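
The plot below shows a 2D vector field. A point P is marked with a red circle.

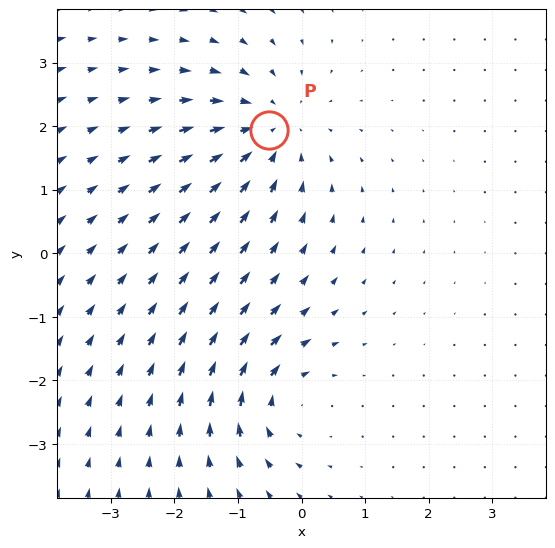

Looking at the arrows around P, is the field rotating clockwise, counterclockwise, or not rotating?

Near P at (-0.5, 1.9) the arrows show no circulation. The curl there is ≈0.

not rotating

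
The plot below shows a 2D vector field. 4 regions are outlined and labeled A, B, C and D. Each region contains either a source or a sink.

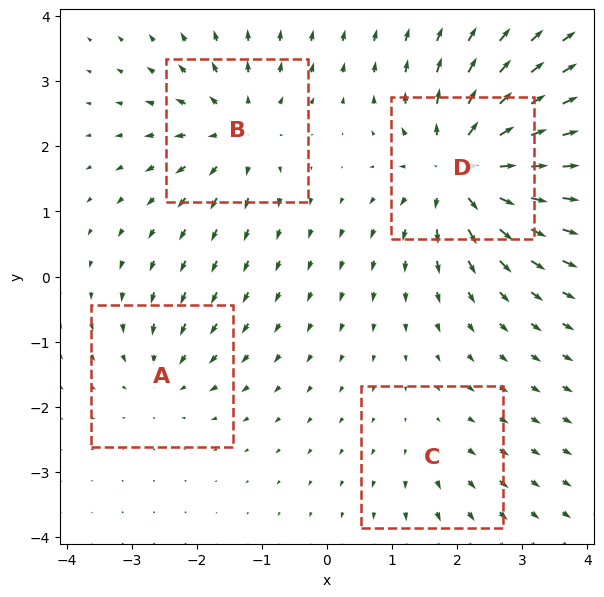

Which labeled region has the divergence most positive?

Divergence at each region's feature centre — A: about -4, B: about +6, C: about +2, D: about +9. Region D is most positive.

D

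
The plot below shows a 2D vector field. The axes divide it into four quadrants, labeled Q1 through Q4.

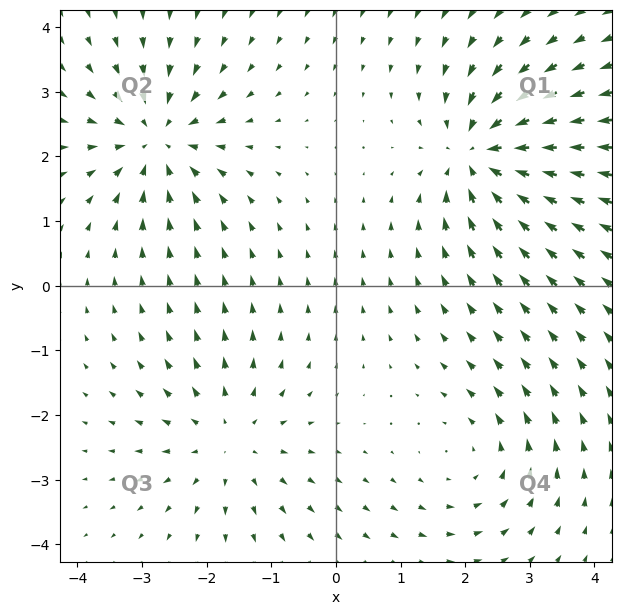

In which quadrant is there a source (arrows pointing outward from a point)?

The source sits at approximately (-1.7, -2.4), which lies in quadrant Q3. The divergence there is about +3, positive as expected for a source.

Q3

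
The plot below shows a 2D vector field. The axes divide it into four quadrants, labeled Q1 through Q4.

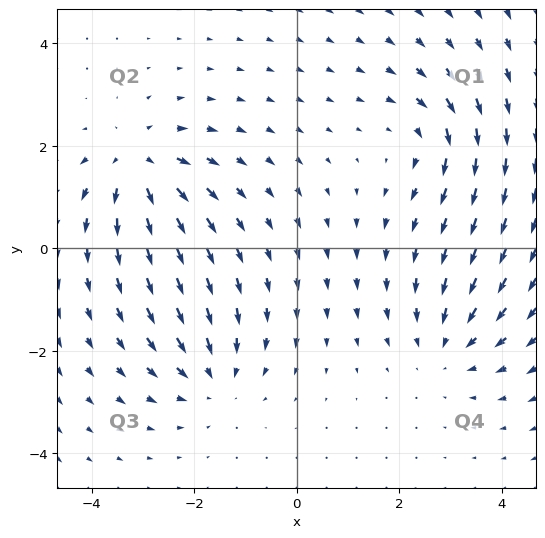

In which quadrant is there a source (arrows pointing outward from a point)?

The source sits at approximately (-3.1, 1.6), which lies in quadrant Q2. The divergence there is about +6, positive as expected for a source.

Q2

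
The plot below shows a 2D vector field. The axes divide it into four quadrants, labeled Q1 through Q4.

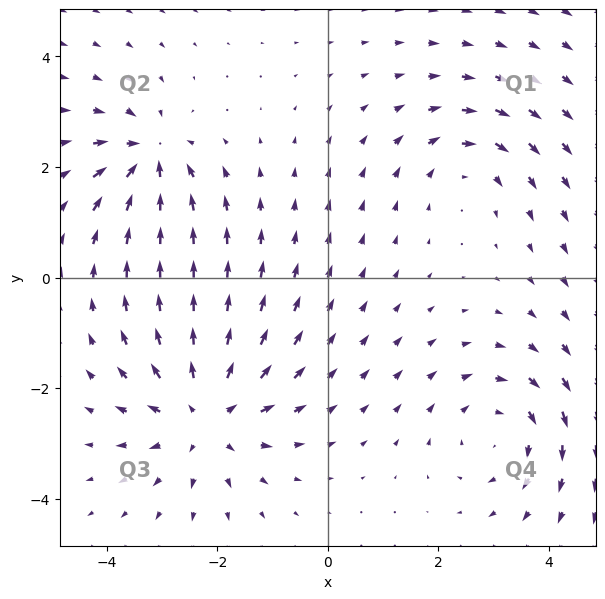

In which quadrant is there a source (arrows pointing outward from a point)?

Q3

The source sits at approximately (-2.2, -2.5), which lies in quadrant Q3. The divergence there is about +4, positive as expected for a source.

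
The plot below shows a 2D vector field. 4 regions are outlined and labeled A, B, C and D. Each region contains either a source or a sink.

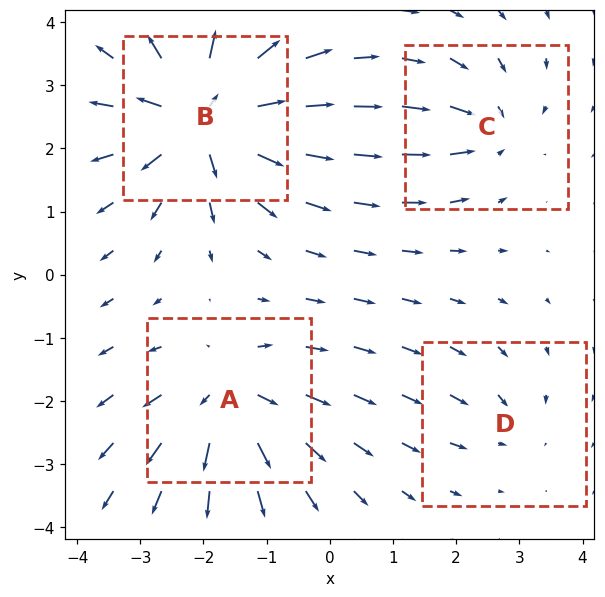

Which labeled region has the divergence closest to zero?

Divergence at each region's feature centre — A: about +6, B: about +8, C: about -4, D: about -2. Region D is closest to zero.

D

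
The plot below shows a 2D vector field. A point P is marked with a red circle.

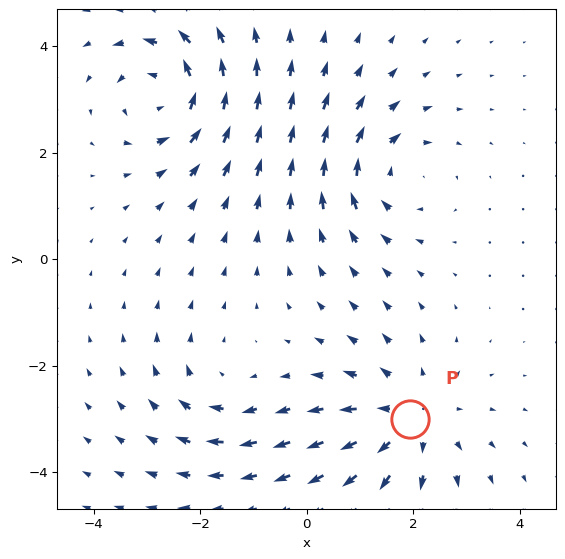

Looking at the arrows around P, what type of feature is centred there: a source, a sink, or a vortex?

At P (1.9, -3.0) the arrows spread outward. Divergence about +4, curl ≈0 — positive divergence with near-zero curl is a source.

source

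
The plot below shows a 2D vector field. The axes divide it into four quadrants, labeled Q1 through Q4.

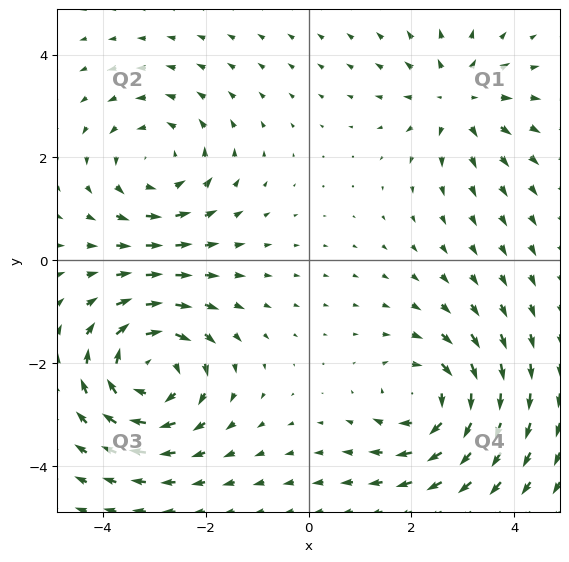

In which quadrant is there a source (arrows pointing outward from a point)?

Q1

The source sits at approximately (2.9, 3.1), which lies in quadrant Q1. The divergence there is about +3, positive as expected for a source.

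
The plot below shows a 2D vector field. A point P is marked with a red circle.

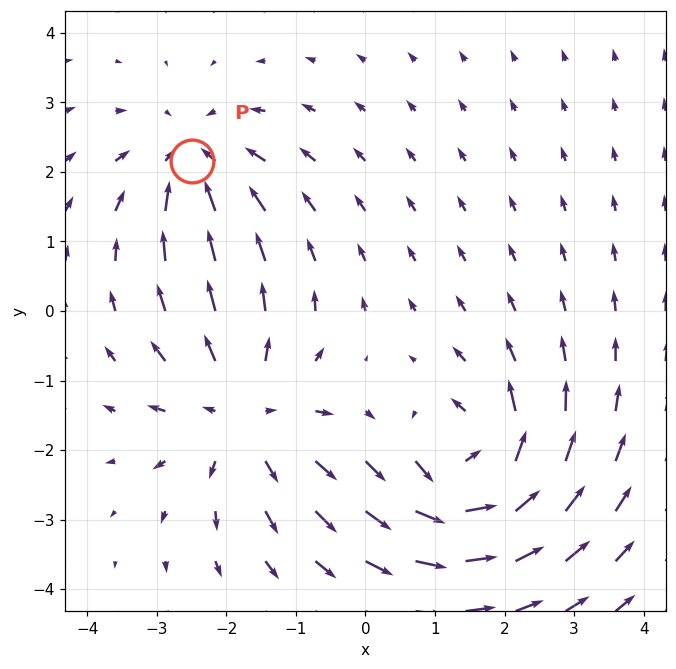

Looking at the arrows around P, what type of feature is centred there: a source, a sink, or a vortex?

sink

At P (-2.5, 2.2) the arrows converge inward. Divergence about -4, curl ≈0 — negative divergence with near-zero curl is a sink.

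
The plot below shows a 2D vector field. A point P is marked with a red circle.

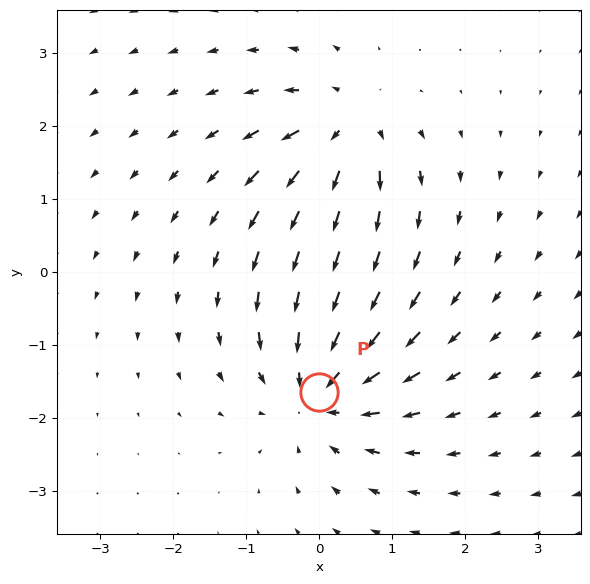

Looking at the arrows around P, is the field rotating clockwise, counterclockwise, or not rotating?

Near P at (0.0, -1.6) the arrows show no circulation. The curl there is ≈0.

not rotating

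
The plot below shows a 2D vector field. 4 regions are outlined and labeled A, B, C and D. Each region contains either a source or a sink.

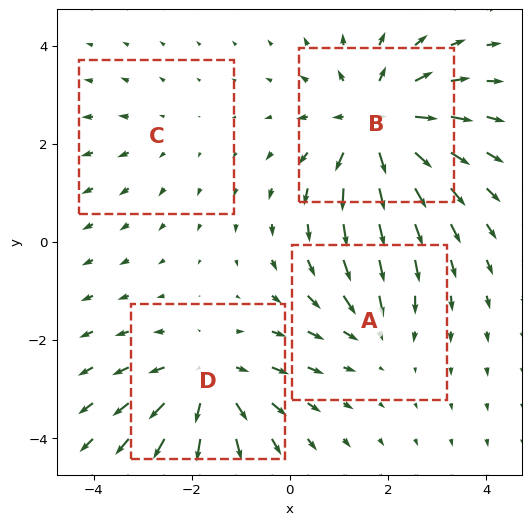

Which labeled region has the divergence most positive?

Divergence at each region's feature centre — A: about -3, B: about +6, C: about +2, D: about +5. Region B is most positive.

B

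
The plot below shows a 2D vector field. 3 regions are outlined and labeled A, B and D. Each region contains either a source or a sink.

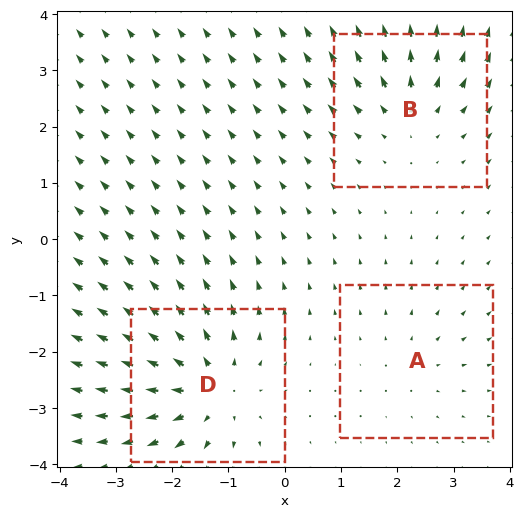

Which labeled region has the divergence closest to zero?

Divergence at each region's feature centre — A: about +2, B: about +3, D: about +5. Region A is closest to zero.

A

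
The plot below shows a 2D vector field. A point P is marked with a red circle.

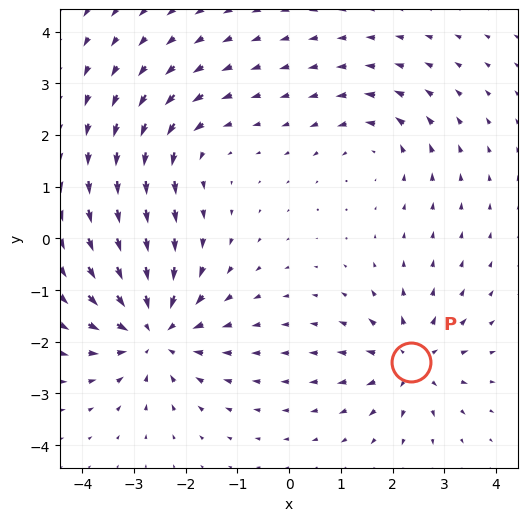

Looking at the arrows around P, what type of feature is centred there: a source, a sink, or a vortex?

At P (2.4, -2.4) the arrows spread outward. Divergence about +4, curl ≈0 — positive divergence with near-zero curl is a source.

source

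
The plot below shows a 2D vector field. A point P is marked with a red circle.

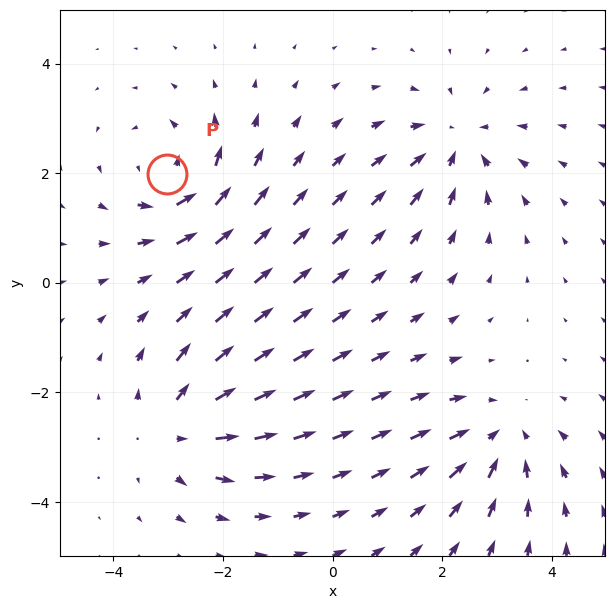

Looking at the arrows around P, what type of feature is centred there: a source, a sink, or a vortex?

vortex

At P (-3.0, 2.0) the arrows circulate counterclockwise. Divergence ≈0, curl about +5 — near-zero divergence with nonzero curl is a vortex.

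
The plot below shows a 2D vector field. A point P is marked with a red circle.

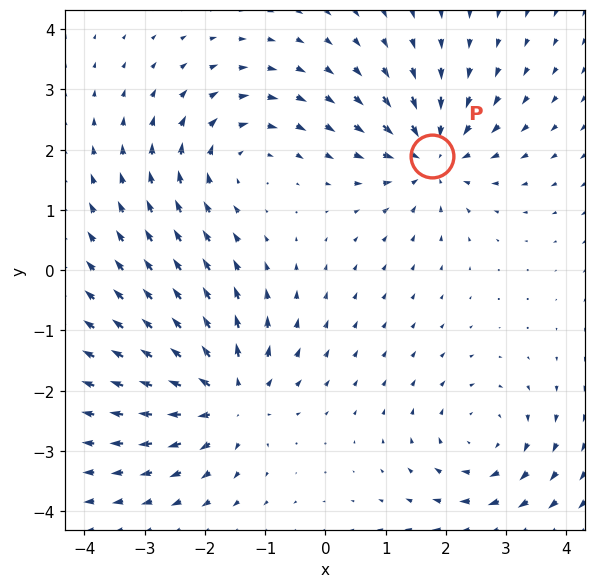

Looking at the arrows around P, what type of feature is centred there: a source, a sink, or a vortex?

At P (1.8, 1.9) the arrows converge inward. Divergence about -5, curl ≈0 — negative divergence with near-zero curl is a sink.

sink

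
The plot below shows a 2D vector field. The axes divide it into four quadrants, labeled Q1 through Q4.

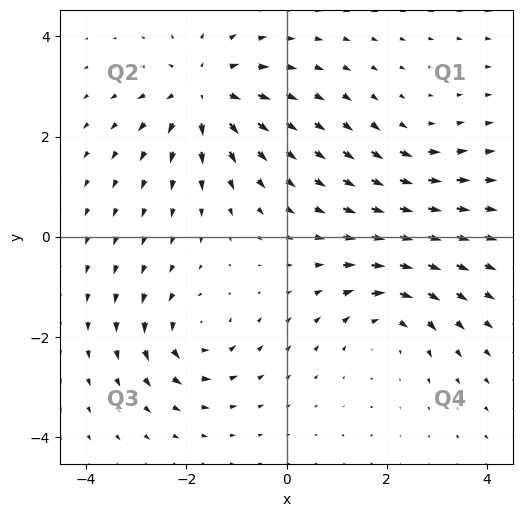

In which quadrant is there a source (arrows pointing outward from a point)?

The source sits at approximately (-1.7, 2.9), which lies in quadrant Q2. The divergence there is about +5, positive as expected for a source.

Q2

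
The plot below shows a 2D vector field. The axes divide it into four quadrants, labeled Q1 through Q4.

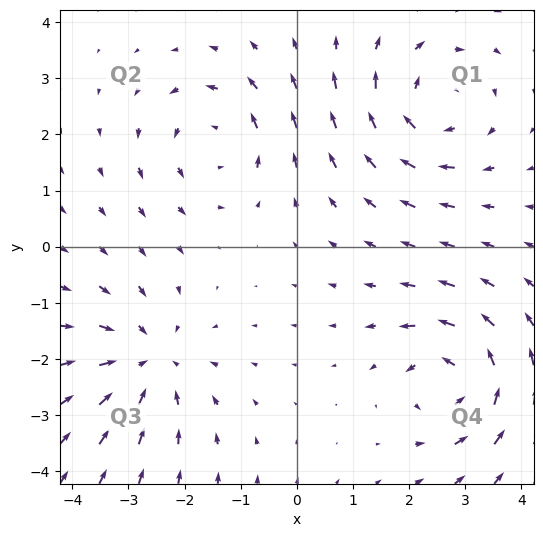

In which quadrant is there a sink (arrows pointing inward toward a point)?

The sink sits at approximately (-2.6, -2.0), which lies in quadrant Q3. The divergence there is about -3, negative as expected for a sink.

Q3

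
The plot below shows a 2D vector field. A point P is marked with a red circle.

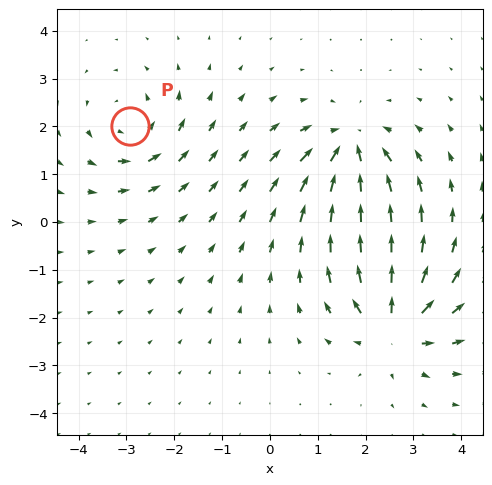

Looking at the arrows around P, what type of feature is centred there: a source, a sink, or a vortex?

vortex

At P (-2.9, 2.0) the arrows circulate counterclockwise. Divergence ≈0, curl about +4 — near-zero divergence with nonzero curl is a vortex.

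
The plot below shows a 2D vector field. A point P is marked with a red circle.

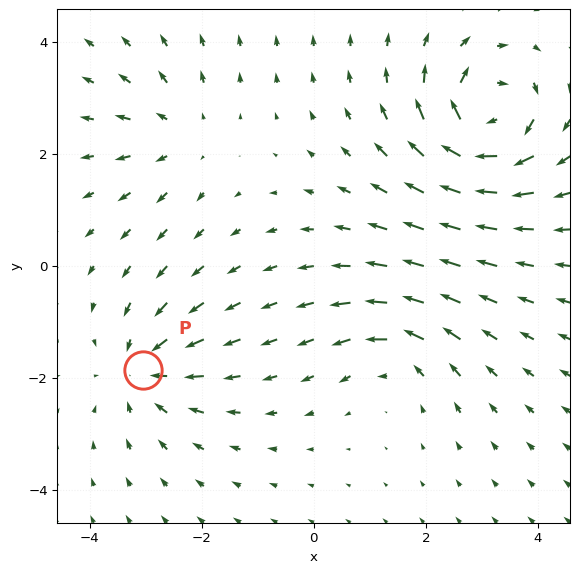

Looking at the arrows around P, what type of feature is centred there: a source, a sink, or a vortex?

At P (-3.1, -1.9) the arrows converge inward. Divergence about -4, curl ≈0 — negative divergence with near-zero curl is a sink.

sink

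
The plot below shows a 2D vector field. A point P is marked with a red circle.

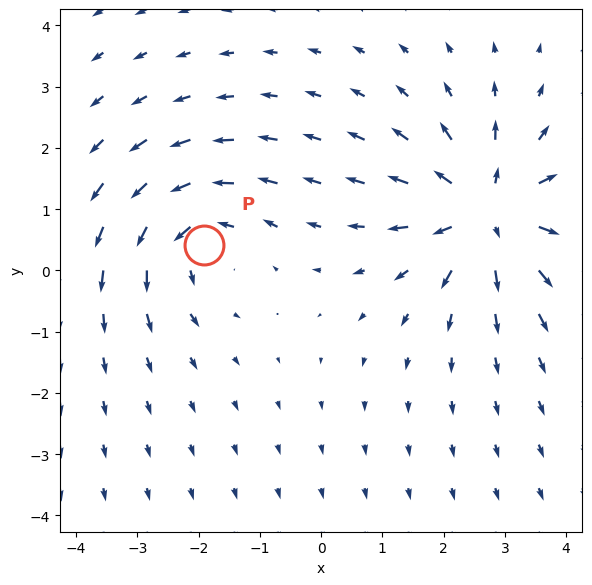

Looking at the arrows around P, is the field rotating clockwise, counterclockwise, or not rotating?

Near P at (-1.9, 0.4) the arrows circulate counterclockwise. The curl (z-component) there is about +3; positive curl means counterclockwise rotation.

counterclockwise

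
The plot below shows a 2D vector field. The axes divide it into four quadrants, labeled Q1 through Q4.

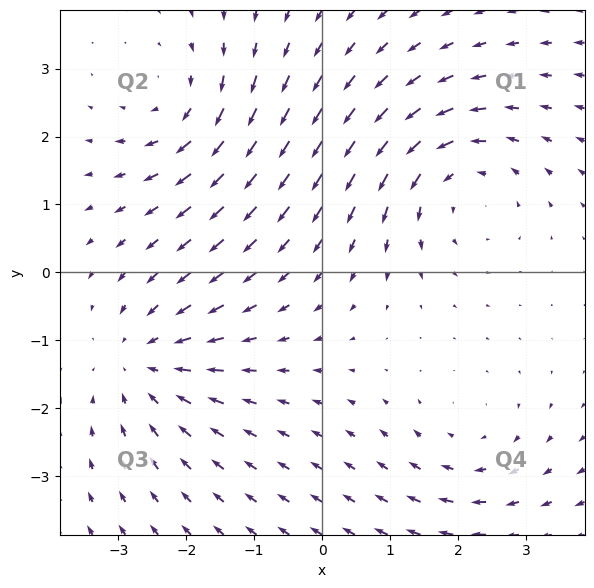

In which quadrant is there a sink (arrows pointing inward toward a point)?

The sink sits at approximately (-2.6, -1.3), which lies in quadrant Q3. The divergence there is about -4, negative as expected for a sink.

Q3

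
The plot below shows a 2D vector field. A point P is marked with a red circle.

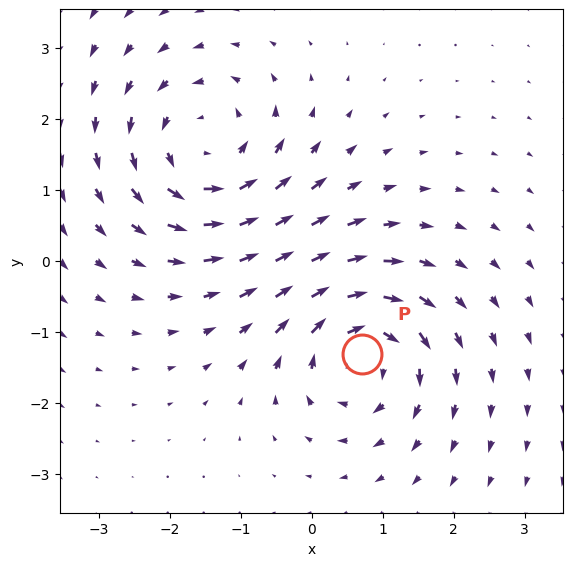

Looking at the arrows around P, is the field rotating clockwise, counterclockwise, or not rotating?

Near P at (0.7, -1.3) the arrows circulate clockwise. The curl (z-component) there is about -4; negative curl means clockwise rotation.

clockwise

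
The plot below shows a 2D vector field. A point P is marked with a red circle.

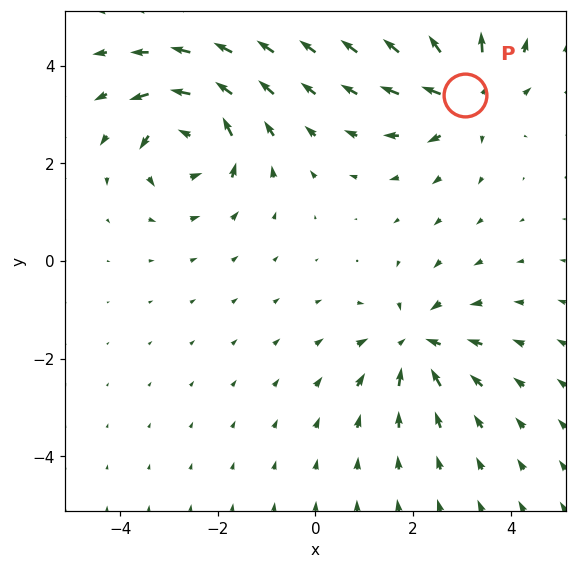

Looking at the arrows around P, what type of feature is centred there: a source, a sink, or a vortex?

source

At P (3.1, 3.4) the arrows spread outward. Divergence about +5, curl ≈0 — positive divergence with near-zero curl is a source.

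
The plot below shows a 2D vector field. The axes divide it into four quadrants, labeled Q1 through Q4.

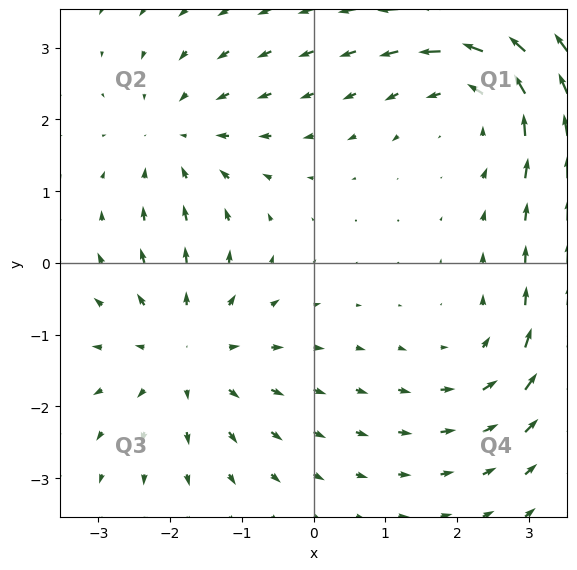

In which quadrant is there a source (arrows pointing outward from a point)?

The source sits at approximately (-1.8, -1.2), which lies in quadrant Q3. The divergence there is about +4, positive as expected for a source.

Q3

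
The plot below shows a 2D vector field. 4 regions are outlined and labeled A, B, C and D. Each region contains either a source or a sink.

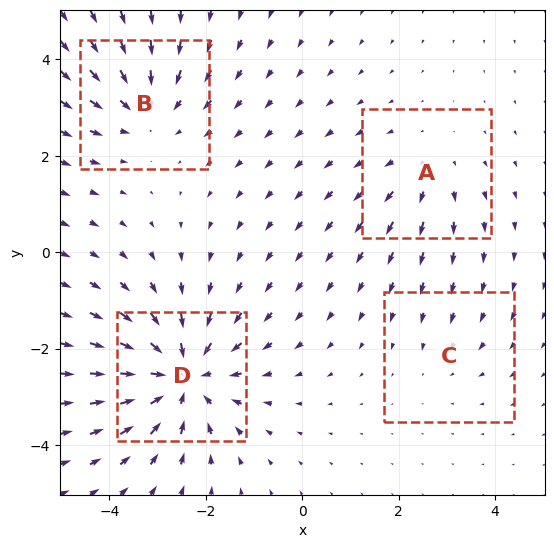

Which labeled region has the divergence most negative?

D

Divergence at each region's feature centre — A: about +3, B: about -4, C: about -2, D: about -6. Region D is most negative.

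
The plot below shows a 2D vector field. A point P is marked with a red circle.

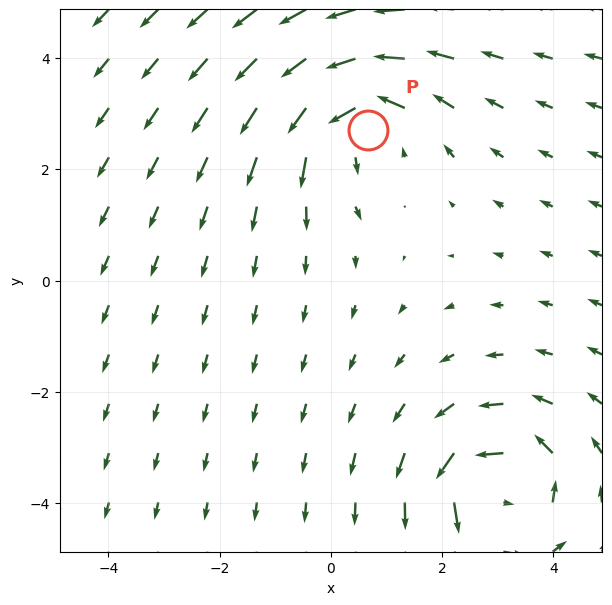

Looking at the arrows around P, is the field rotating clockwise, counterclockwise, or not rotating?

Near P at (0.7, 2.7) the arrows circulate counterclockwise. The curl (z-component) there is about +4; positive curl means counterclockwise rotation.

counterclockwise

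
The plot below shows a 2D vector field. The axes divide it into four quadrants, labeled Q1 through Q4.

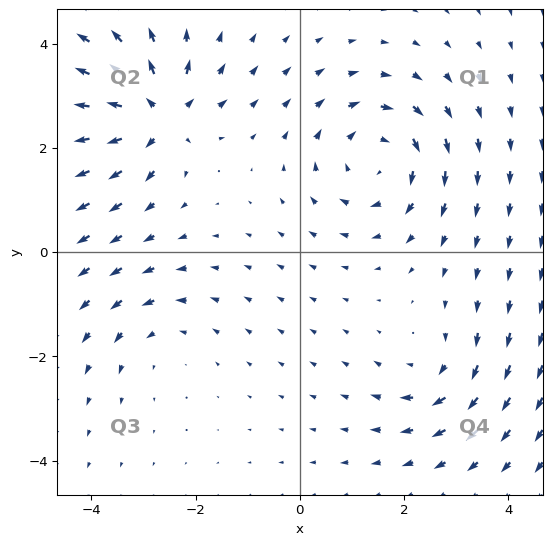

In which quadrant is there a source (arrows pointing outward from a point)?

The source sits at approximately (-2.7, 2.6), which lies in quadrant Q2. The divergence there is about +6, positive as expected for a source.

Q2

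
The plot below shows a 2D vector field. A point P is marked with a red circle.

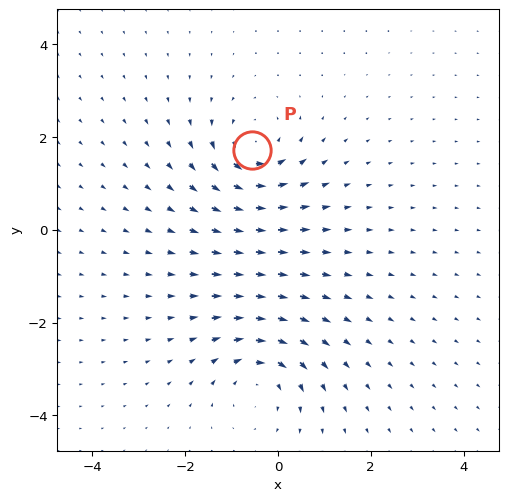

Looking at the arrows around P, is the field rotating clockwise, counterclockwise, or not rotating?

counterclockwise

Near P at (-0.6, 1.7) the arrows circulate counterclockwise. The curl (z-component) there is about +6; positive curl means counterclockwise rotation.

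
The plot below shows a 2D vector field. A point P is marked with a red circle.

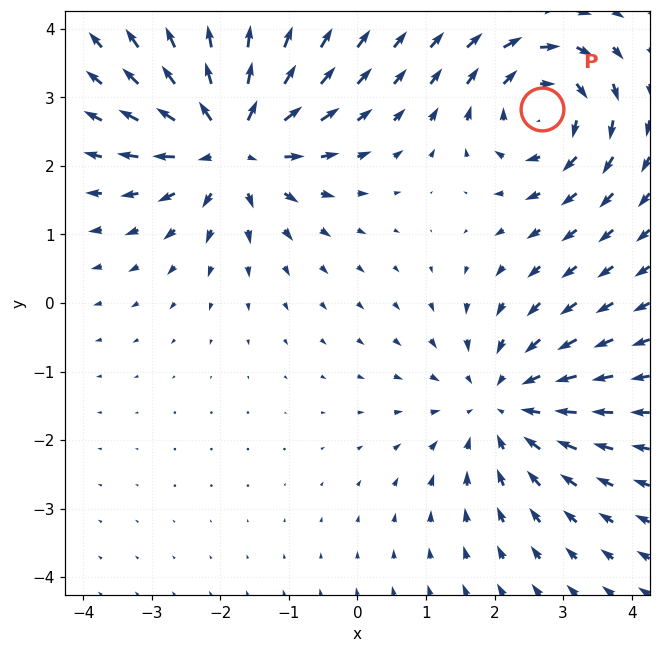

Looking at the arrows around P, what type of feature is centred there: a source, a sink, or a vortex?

vortex

At P (2.7, 2.8) the arrows circulate clockwise. Divergence ≈0, curl about -4 — near-zero divergence with nonzero curl is a vortex.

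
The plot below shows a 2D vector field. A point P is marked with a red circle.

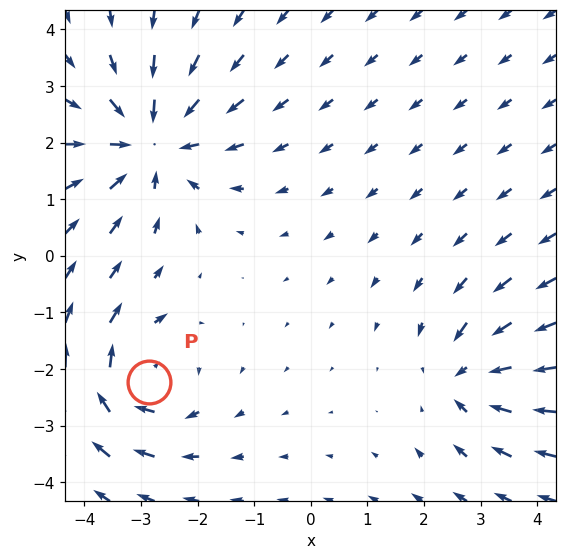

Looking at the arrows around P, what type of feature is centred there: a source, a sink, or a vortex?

At P (-2.9, -2.2) the arrows circulate clockwise. Divergence ≈0, curl about -4 — near-zero divergence with nonzero curl is a vortex.

vortex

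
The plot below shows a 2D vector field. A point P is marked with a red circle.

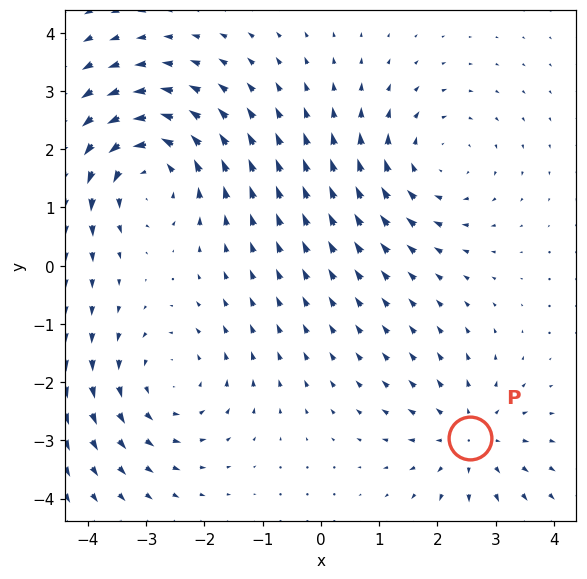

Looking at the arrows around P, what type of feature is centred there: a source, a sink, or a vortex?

source

At P (2.6, -3.0) the arrows spread outward. Divergence about +3, curl ≈0 — positive divergence with near-zero curl is a source.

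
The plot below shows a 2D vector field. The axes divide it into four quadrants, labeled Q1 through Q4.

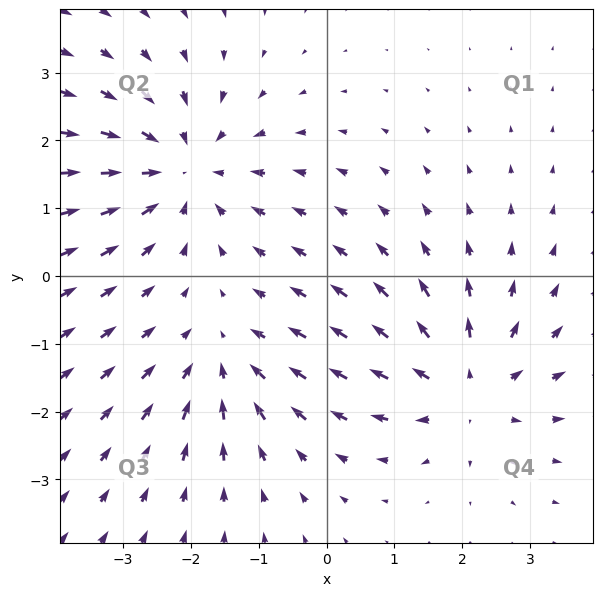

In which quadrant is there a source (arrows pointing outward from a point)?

Q4

The source sits at approximately (2.1, -1.6), which lies in quadrant Q4. The divergence there is about +4, positive as expected for a source.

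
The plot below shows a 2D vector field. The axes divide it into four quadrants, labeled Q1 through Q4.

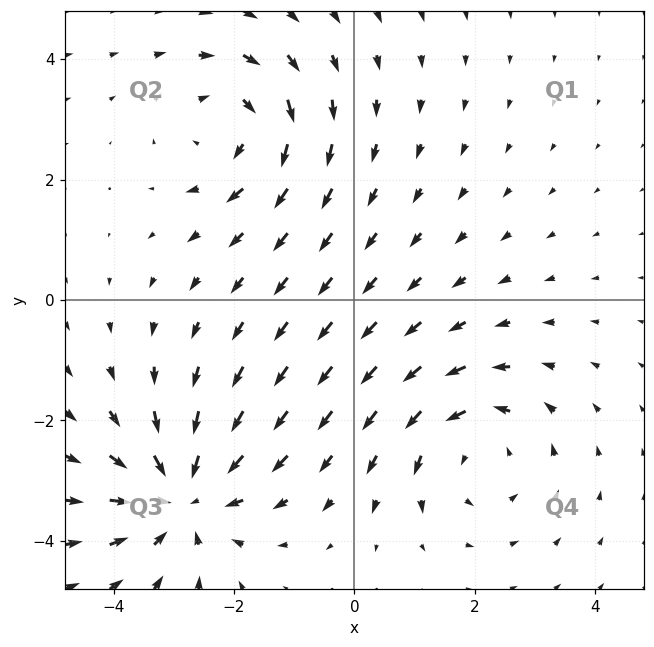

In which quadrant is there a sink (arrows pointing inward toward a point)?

Q3

The sink sits at approximately (-2.9, -3.3), which lies in quadrant Q3. The divergence there is about -3, negative as expected for a sink.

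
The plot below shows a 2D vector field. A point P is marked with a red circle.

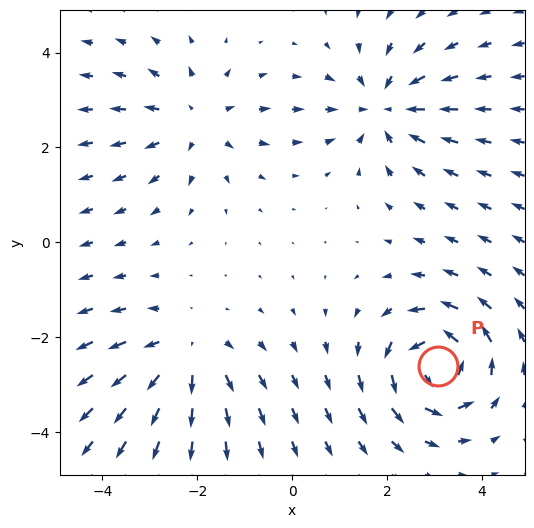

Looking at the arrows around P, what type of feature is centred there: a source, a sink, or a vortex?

At P (3.1, -2.6) the arrows circulate counterclockwise. Divergence ≈0, curl about +7 — near-zero divergence with nonzero curl is a vortex.

vortex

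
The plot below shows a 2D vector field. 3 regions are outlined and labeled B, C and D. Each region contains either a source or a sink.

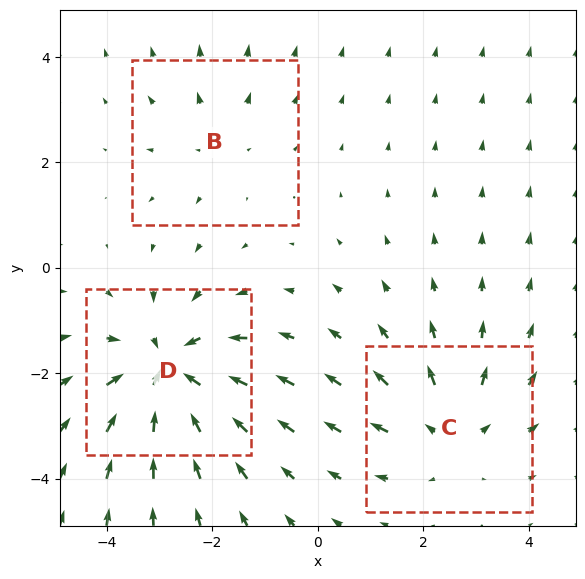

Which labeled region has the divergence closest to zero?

Divergence at each region's feature centre — B: about +2, C: about +3, D: about -4. Region B is closest to zero.

B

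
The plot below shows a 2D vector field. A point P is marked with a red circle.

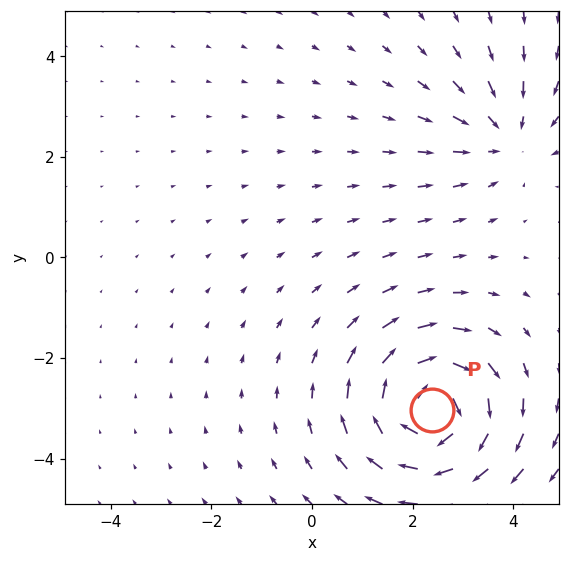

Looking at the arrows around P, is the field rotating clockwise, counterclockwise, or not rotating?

clockwise

Near P at (2.4, -3.0) the arrows circulate clockwise. The curl (z-component) there is about -6; negative curl means clockwise rotation.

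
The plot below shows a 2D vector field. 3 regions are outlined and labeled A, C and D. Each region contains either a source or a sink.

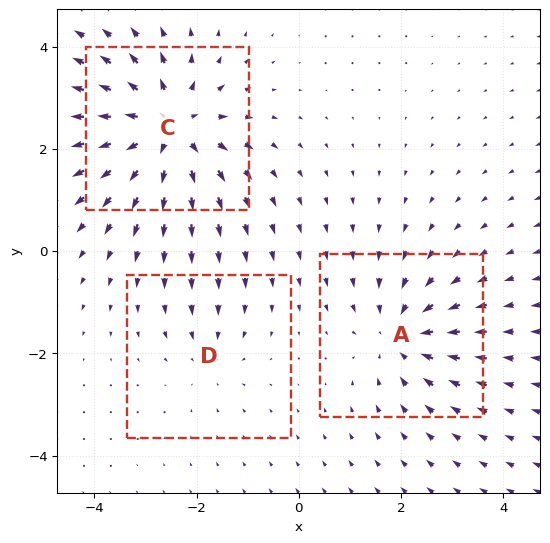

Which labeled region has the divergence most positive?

C

Divergence at each region's feature centre — A: about -3, C: about +5, D: about -2. Region C is most positive.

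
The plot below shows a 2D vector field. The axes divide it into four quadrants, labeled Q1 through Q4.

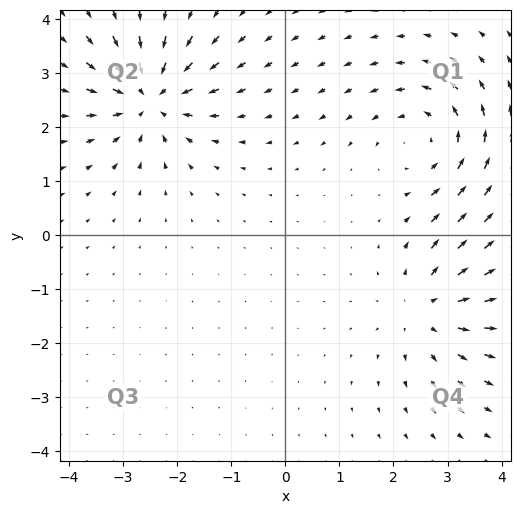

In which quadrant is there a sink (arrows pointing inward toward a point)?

The sink sits at approximately (-2.5, 2.6), which lies in quadrant Q2. The divergence there is about -4, negative as expected for a sink.

Q2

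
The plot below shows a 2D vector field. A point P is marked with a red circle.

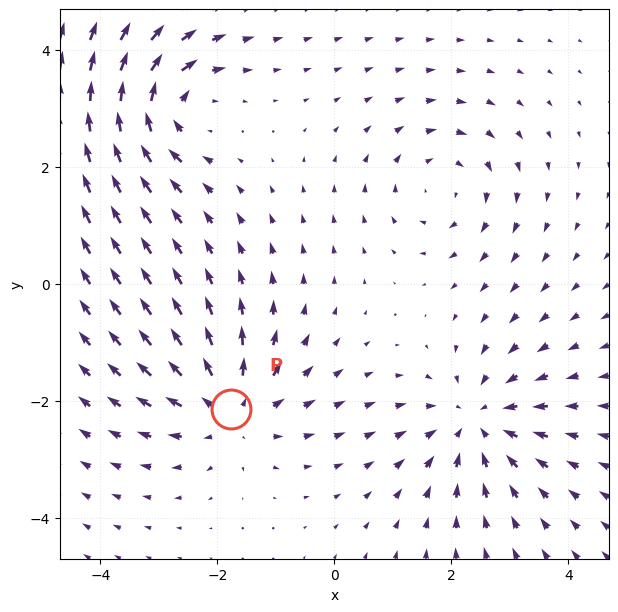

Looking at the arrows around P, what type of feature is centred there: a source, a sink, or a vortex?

At P (-1.8, -2.1) the arrows spread outward. Divergence about +5, curl ≈0 — positive divergence with near-zero curl is a source.

source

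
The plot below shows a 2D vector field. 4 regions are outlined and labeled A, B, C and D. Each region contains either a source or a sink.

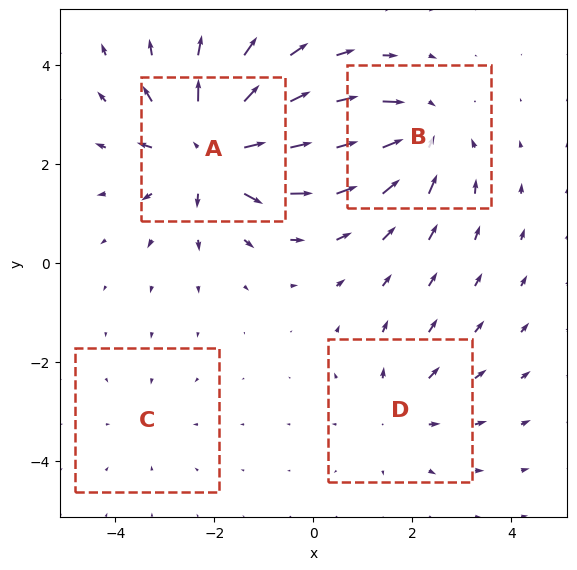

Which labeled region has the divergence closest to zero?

C

Divergence at each region's feature centre — A: about +7, B: about -4, C: about -2, D: about +3. Region C is closest to zero.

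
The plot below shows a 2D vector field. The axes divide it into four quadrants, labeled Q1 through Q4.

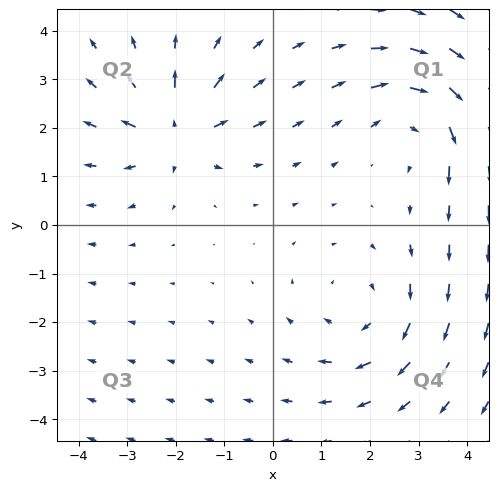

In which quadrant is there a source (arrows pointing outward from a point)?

Q2

The source sits at approximately (-2.0, 1.9), which lies in quadrant Q2. The divergence there is about +5, positive as expected for a source.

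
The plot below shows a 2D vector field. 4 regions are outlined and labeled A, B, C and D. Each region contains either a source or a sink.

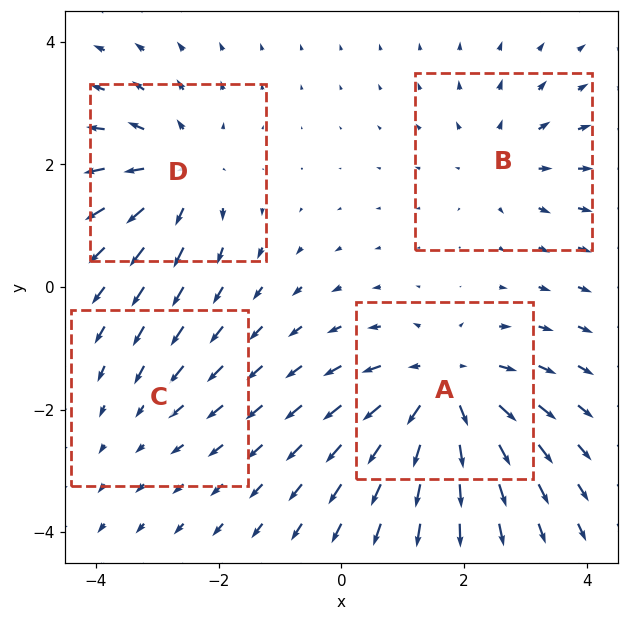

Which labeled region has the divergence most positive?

Divergence at each region's feature centre — A: about +7, B: about +3, C: about -2, D: about +5. Region A is most positive.

A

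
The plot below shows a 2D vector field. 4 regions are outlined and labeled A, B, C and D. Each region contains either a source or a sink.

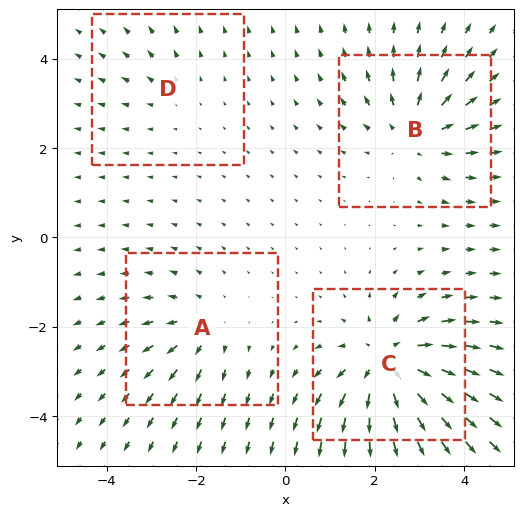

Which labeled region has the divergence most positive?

Divergence at each region's feature centre — A: about +3, B: about +5, C: about +7, D: about +2. Region C is most positive.

C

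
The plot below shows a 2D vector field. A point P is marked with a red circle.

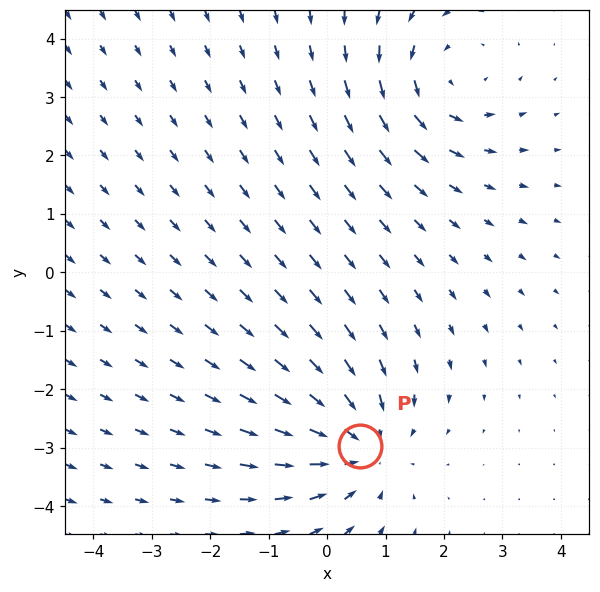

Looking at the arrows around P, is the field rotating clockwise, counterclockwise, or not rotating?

not rotating

Near P at (0.6, -3.0) the arrows show no circulation. The curl there is ≈0.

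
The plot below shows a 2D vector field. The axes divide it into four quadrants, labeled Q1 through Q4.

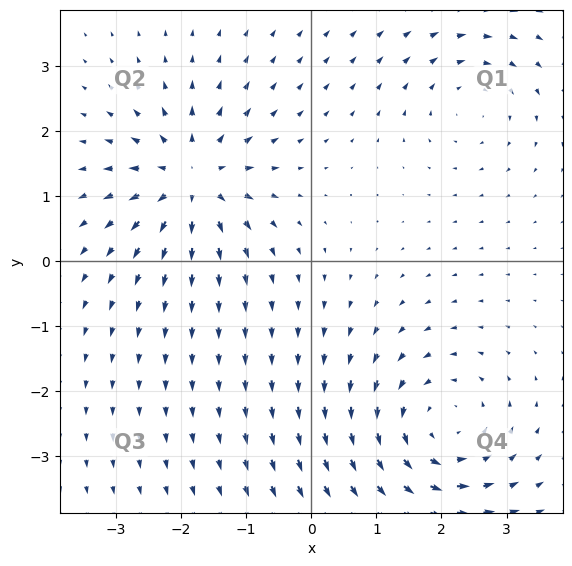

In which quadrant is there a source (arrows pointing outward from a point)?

Q2

The source sits at approximately (-1.8, 1.3), which lies in quadrant Q2. The divergence there is about +5, positive as expected for a source.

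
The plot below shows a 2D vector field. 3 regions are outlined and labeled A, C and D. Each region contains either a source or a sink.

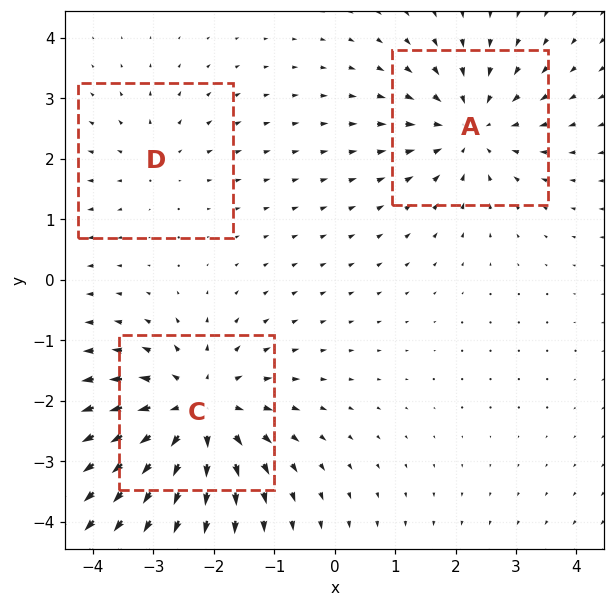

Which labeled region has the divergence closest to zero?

D

Divergence at each region's feature centre — A: about -3, C: about +5, D: about +2. Region D is closest to zero.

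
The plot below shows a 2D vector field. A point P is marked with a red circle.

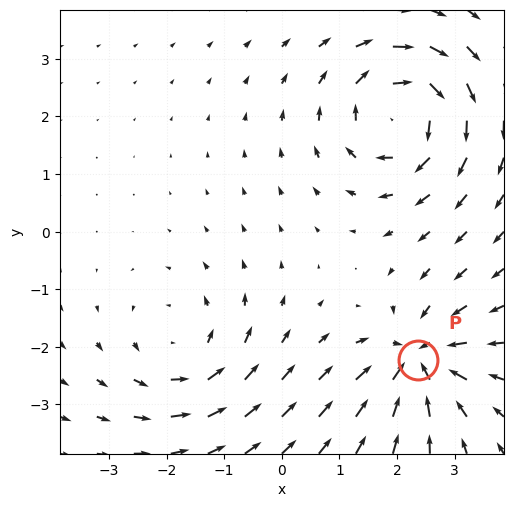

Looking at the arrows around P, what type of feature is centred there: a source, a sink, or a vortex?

sink

At P (2.4, -2.2) the arrows converge inward. Divergence about -6, curl ≈0 — negative divergence with near-zero curl is a sink.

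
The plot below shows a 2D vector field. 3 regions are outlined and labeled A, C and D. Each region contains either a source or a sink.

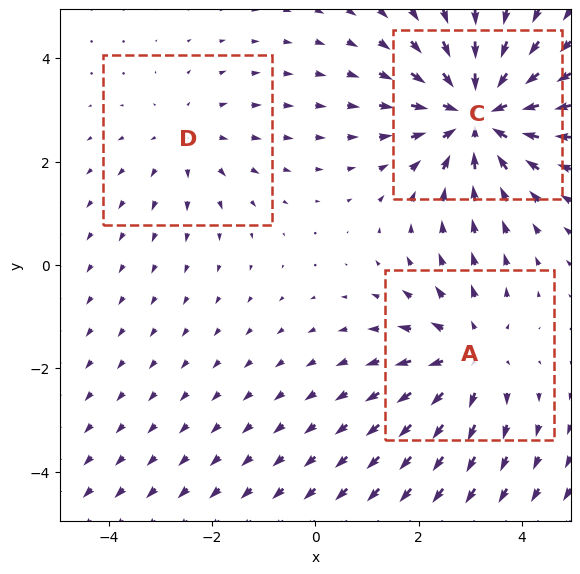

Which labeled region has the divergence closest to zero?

Divergence at each region's feature centre — A: about +3, C: about -4, D: about +2. Region D is closest to zero.

D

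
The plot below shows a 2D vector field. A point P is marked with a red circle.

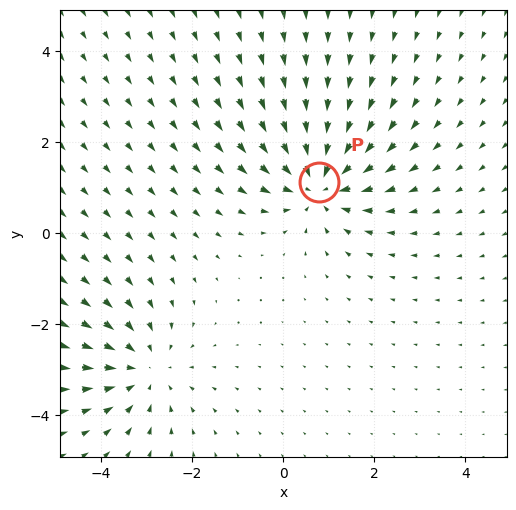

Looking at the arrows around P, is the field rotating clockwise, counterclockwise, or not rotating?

not rotating

Near P at (0.8, 1.1) the arrows show no circulation. The curl there is ≈0.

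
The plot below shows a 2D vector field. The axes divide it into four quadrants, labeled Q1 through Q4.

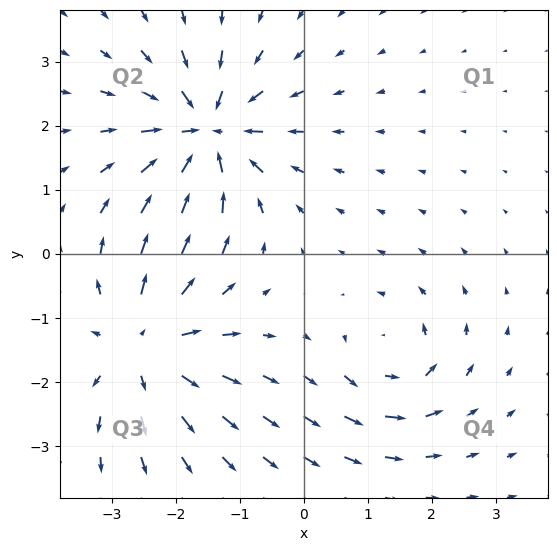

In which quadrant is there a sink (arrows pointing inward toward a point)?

Q2

The sink sits at approximately (-1.5, 1.9), which lies in quadrant Q2. The divergence there is about -6, negative as expected for a sink.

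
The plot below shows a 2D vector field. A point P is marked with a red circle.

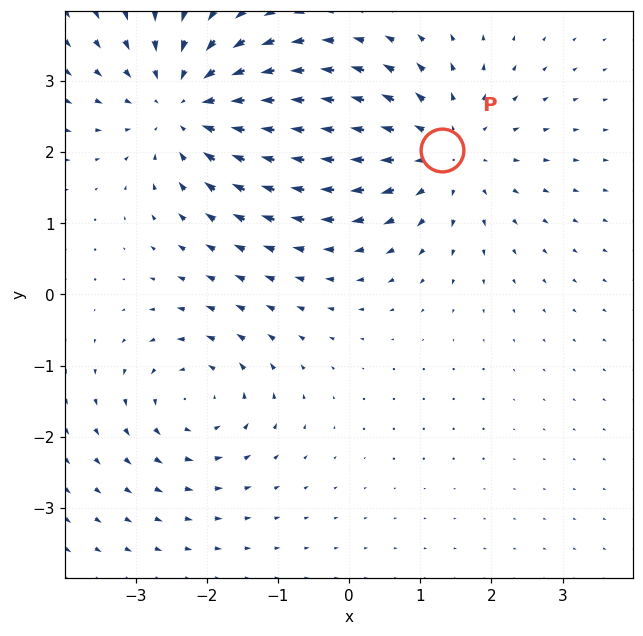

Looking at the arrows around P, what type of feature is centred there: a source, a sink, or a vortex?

source

At P (1.3, 2.0) the arrows spread outward. Divergence about +3, curl ≈0 — positive divergence with near-zero curl is a source.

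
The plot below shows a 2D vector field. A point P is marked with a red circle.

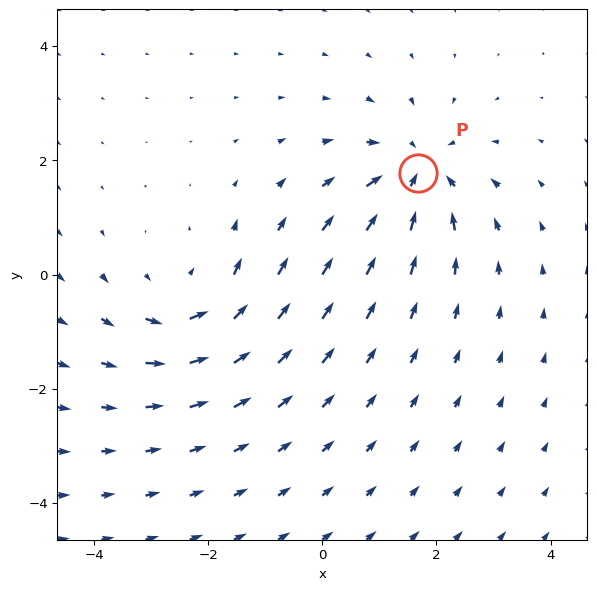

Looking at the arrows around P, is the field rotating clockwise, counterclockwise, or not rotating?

not rotating

Near P at (1.7, 1.8) the arrows show no circulation. The curl there is ≈0.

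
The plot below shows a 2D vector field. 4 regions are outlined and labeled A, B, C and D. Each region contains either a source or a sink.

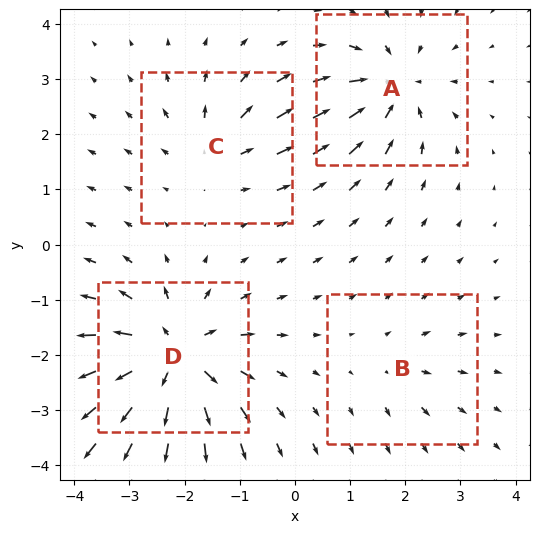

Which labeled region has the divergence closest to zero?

Divergence at each region's feature centre — A: about -6, B: about +2, C: about +4, D: about +8. Region B is closest to zero.

B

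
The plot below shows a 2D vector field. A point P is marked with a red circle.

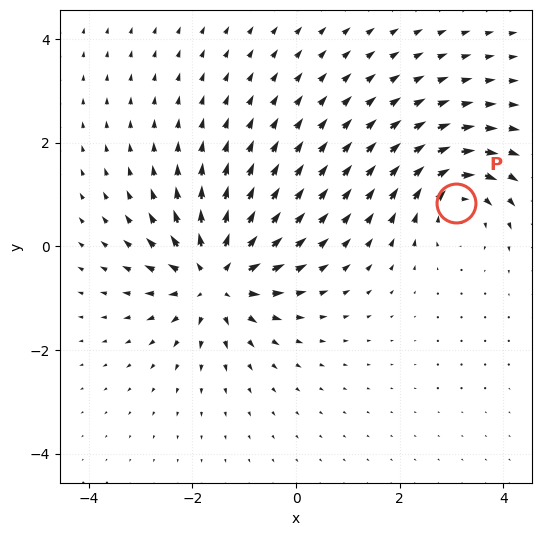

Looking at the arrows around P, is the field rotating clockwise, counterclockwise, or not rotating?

clockwise

Near P at (3.1, 0.8) the arrows circulate clockwise. The curl (z-component) there is about -4; negative curl means clockwise rotation.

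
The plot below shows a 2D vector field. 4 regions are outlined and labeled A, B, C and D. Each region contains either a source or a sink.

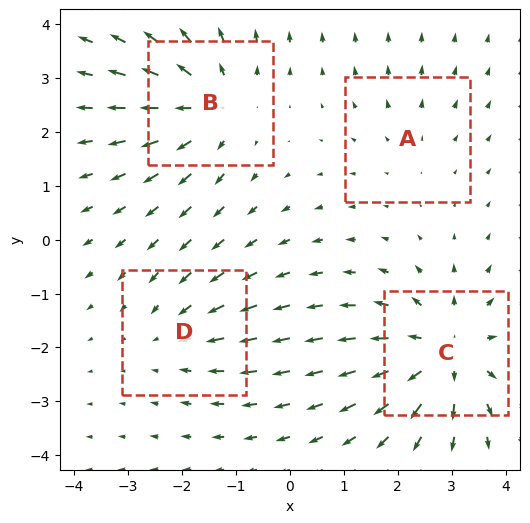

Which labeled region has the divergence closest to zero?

A

Divergence at each region's feature centre — A: about +2, B: about +5, C: about +5, D: about -3. Region A is closest to zero.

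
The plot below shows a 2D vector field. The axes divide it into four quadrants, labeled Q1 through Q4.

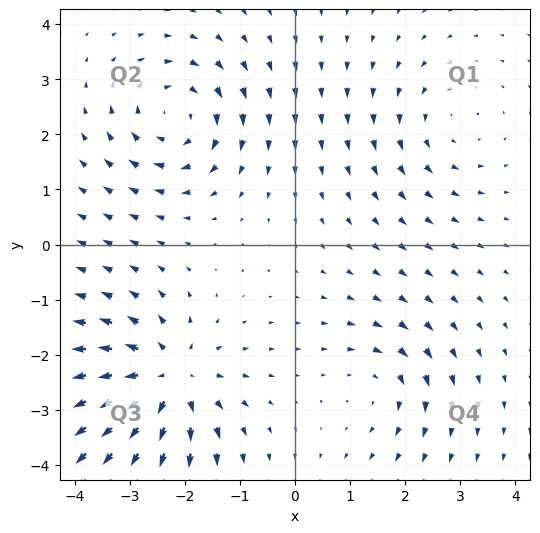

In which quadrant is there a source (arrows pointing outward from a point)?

The source sits at approximately (-2.3, -2.5), which lies in quadrant Q3. The divergence there is about +6, positive as expected for a source.

Q3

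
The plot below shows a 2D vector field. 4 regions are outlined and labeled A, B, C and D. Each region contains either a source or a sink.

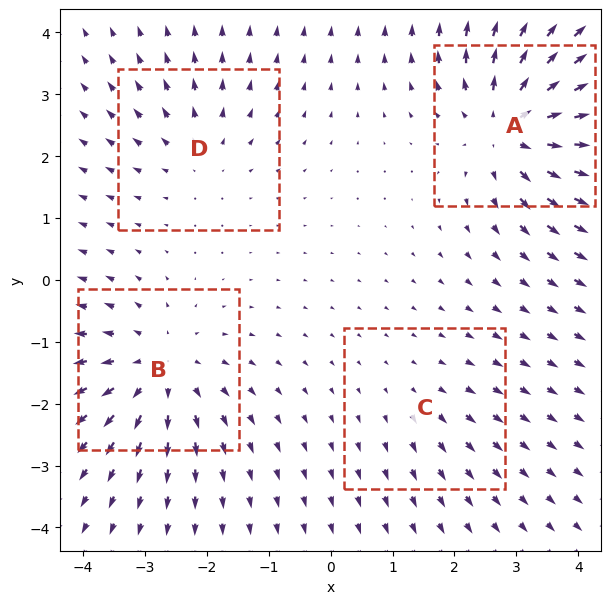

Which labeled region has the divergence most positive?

A

Divergence at each region's feature centre — A: about +7, B: about +5, C: about +2, D: about +3. Region A is most positive.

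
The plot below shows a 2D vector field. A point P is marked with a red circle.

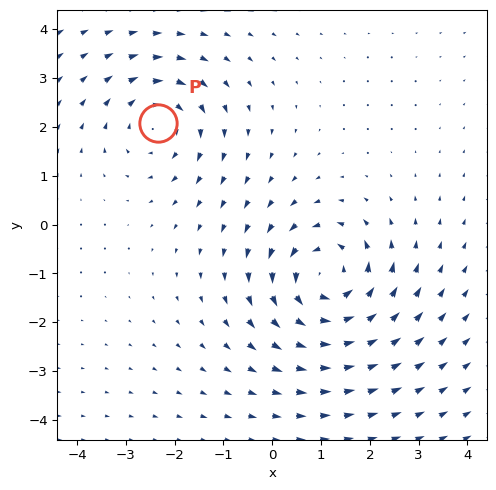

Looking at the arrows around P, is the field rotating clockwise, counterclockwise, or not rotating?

clockwise

Near P at (-2.3, 2.1) the arrows circulate clockwise. The curl (z-component) there is about -3; negative curl means clockwise rotation.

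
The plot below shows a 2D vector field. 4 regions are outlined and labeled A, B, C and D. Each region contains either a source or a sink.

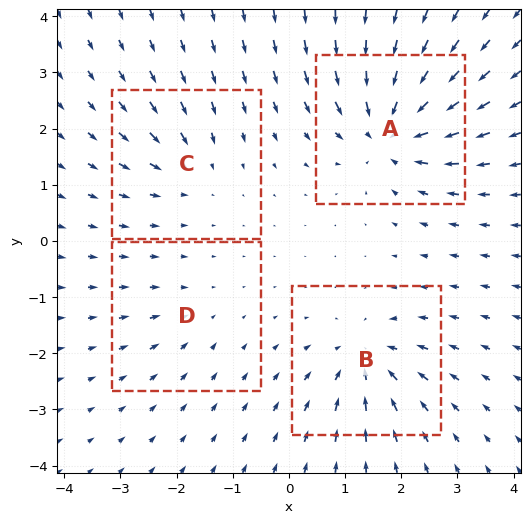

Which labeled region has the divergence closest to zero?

D

Divergence at each region's feature centre — A: about -8, B: about -6, C: about -4, D: about -2. Region D is closest to zero.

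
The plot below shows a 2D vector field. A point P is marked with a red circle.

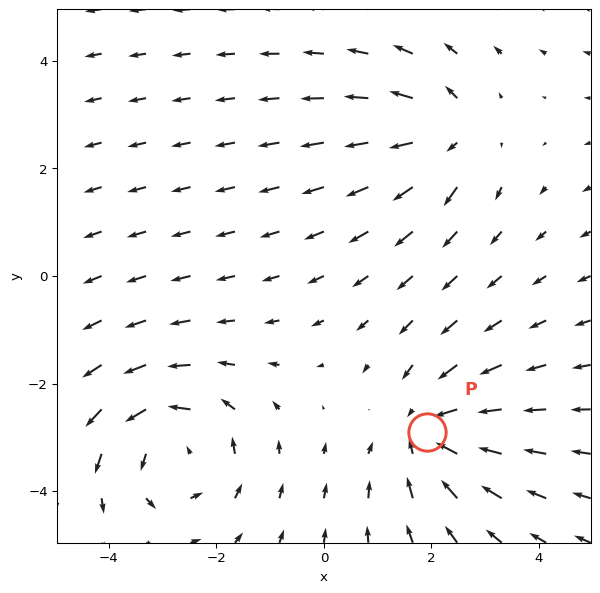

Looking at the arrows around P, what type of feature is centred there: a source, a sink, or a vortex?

sink

At P (1.9, -2.9) the arrows converge inward. Divergence about -4, curl ≈0 — negative divergence with near-zero curl is a sink.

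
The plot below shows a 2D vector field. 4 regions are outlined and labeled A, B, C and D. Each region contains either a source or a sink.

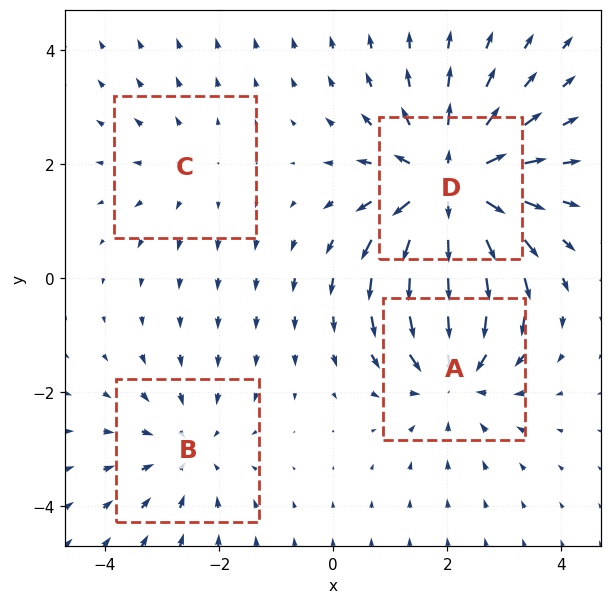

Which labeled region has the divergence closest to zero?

C

Divergence at each region's feature centre — A: about -4, B: about -3, C: about +2, D: about +6. Region C is closest to zero.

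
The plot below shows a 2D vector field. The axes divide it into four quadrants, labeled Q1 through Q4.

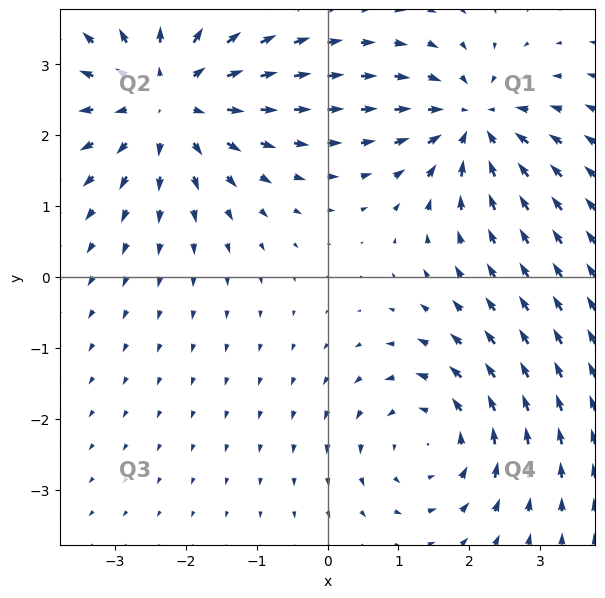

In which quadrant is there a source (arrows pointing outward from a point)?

Q2

The source sits at approximately (-2.3, 2.5), which lies in quadrant Q2. The divergence there is about +4, positive as expected for a source.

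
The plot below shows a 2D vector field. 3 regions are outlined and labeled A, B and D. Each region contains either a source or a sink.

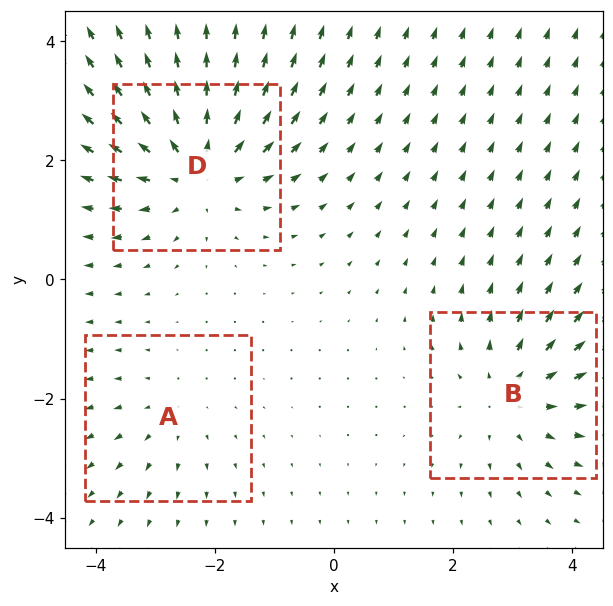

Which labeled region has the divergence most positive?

Divergence at each region's feature centre — A: about +2, B: about +3, D: about +4. Region D is most positive.

D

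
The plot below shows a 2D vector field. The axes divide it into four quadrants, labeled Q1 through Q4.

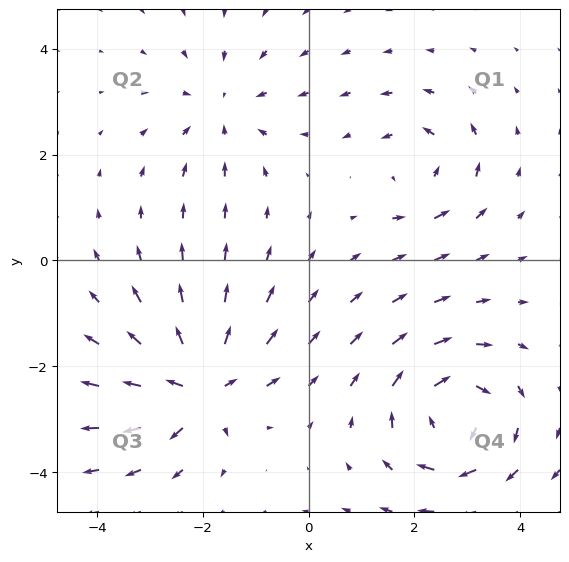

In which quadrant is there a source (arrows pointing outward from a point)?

Q3

The source sits at approximately (-2.1, -2.4), which lies in quadrant Q3. The divergence there is about +6, positive as expected for a source.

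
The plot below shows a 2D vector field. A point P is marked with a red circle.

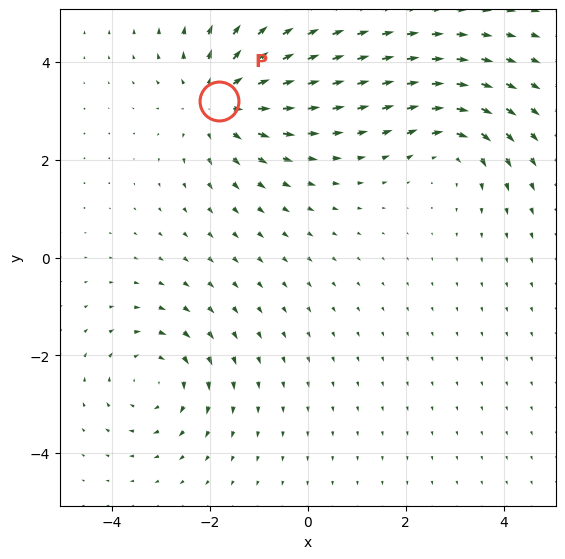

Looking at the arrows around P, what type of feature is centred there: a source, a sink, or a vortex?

At P (-1.8, 3.2) the arrows spread outward. Divergence about +4, curl ≈0 — positive divergence with near-zero curl is a source.

source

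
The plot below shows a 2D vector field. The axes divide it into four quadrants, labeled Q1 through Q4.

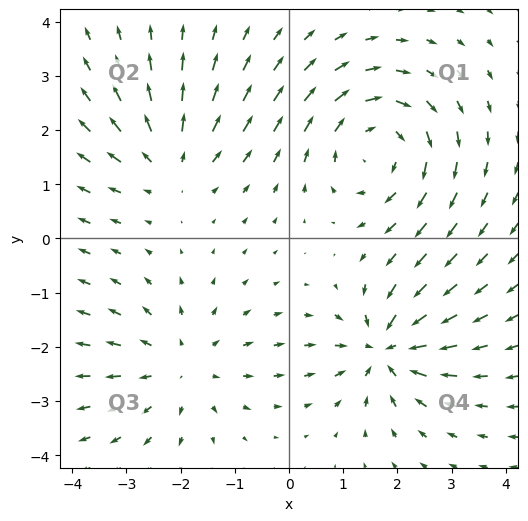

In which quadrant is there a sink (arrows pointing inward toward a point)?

Q4

The sink sits at approximately (1.8, -2.0), which lies in quadrant Q4. The divergence there is about -5, negative as expected for a sink.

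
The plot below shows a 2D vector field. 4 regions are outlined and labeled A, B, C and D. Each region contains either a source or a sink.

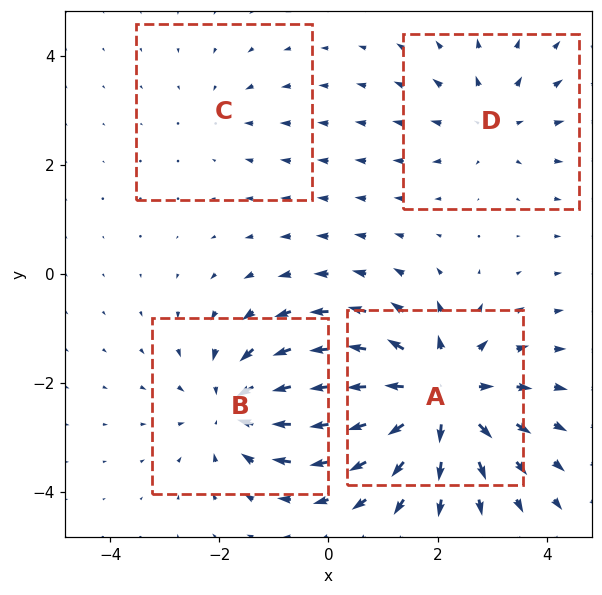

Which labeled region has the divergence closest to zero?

Divergence at each region's feature centre — A: about +6, B: about -4, C: about -2, D: about +3. Region C is closest to zero.

C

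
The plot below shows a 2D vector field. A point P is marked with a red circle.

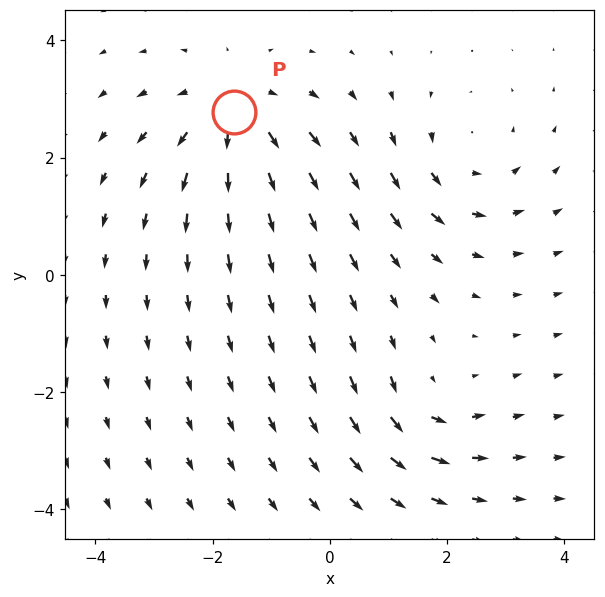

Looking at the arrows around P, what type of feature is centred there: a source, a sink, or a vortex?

source

At P (-1.6, 2.8) the arrows spread outward. Divergence about +4, curl ≈0 — positive divergence with near-zero curl is a source.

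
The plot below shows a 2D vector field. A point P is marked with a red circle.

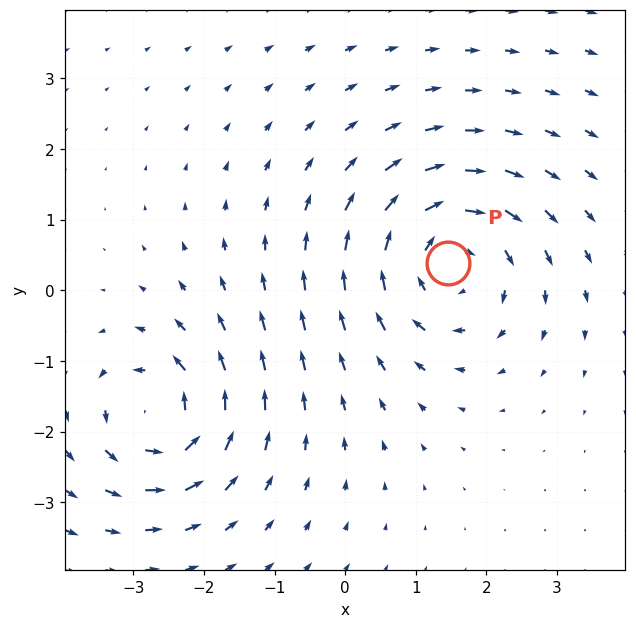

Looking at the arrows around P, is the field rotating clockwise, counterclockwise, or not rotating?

Near P at (1.5, 0.4) the arrows circulate clockwise. The curl (z-component) there is about -3; negative curl means clockwise rotation.

clockwise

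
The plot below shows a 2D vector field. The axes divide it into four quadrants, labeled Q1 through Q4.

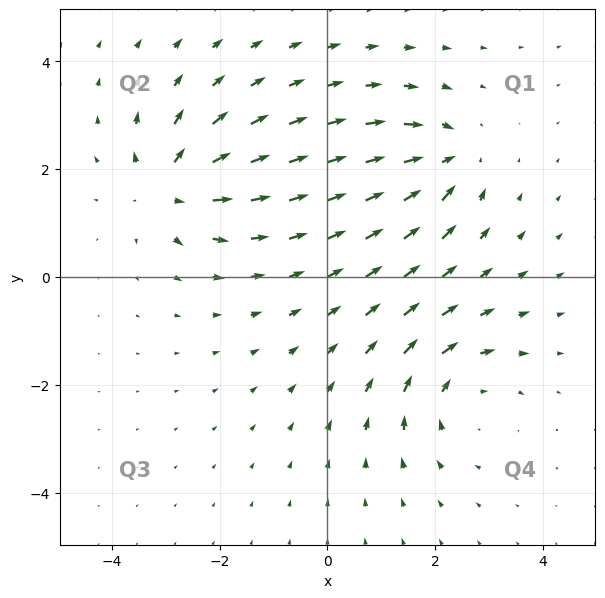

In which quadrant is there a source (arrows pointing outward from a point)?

Q2

The source sits at approximately (-2.9, 1.7), which lies in quadrant Q2. The divergence there is about +6, positive as expected for a source.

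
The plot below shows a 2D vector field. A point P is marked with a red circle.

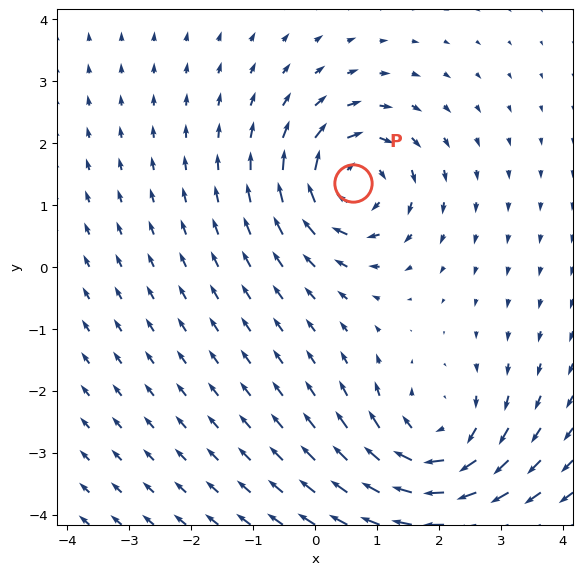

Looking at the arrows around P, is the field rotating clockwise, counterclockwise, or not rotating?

clockwise

Near P at (0.6, 1.4) the arrows circulate clockwise. The curl (z-component) there is about -5; negative curl means clockwise rotation.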